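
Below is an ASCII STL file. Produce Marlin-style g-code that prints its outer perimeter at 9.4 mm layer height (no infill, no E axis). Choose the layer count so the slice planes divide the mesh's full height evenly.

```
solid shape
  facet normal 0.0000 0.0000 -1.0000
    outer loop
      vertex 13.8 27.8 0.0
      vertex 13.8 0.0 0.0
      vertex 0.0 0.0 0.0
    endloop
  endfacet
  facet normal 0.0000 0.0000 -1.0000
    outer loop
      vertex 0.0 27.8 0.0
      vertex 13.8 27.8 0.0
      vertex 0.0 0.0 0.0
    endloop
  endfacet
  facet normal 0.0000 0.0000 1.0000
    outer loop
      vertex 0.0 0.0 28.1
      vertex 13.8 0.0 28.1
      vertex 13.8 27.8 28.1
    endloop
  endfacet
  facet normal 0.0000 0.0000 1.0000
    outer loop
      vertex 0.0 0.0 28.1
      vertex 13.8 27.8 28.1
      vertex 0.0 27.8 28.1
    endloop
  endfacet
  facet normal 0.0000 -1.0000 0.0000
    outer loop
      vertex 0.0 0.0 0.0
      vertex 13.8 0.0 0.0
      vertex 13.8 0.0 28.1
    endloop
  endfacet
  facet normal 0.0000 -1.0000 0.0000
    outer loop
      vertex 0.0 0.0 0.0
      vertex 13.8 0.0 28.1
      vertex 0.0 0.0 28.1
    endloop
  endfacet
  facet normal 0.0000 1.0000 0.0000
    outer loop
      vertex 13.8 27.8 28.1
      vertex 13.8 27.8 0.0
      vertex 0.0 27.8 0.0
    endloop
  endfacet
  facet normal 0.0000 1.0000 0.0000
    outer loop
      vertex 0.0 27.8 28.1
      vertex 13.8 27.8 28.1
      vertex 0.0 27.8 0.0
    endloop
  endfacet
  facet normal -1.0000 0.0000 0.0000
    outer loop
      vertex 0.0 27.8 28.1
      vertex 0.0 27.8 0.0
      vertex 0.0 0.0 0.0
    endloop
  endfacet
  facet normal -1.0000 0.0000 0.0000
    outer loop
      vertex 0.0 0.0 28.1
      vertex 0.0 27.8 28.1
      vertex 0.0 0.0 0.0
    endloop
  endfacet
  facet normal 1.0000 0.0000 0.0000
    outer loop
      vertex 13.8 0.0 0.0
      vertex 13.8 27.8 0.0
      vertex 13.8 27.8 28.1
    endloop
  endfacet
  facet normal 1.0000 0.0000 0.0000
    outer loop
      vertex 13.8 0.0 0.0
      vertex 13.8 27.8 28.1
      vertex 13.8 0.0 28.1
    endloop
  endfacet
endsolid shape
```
; perimeter-only toolpath
G21 ; units = mm
G90 ; absolute positioning
G28 ; home
; layer 1
G0 Z9.4
G0 X0.0 Y0.0
G1 X13.8 Y0.0
G1 X13.8 Y27.8
G1 X0.0 Y27.8
G1 X0.0 Y0.0
; layer 2
G0 Z18.7
G0 X0.0 Y0.0
G1 X13.8 Y0.0
G1 X13.8 Y27.8
G1 X0.0 Y27.8
G1 X0.0 Y0.0
; layer 3
G0 Z28.1
G0 X0.0 Y0.0
G1 X13.8 Y0.0
G1 X13.8 Y27.8
G1 X0.0 Y27.8
G1 X0.0 Y0.0
M2 ; end

The solid is a rectangular box, roughly 13.8 × 27.8 mm footprint and 28.1 mm tall. Slicing at Δz = 9.4 mm — 3 equal slices spanning the solid's height, so layer i sits at z = i·h/3 — gives 3 non-empty perimeters. Each is a 4-segment closed polygon; G0 lifts to the layer z and rapids to the start vertex, then G1 traces the edges.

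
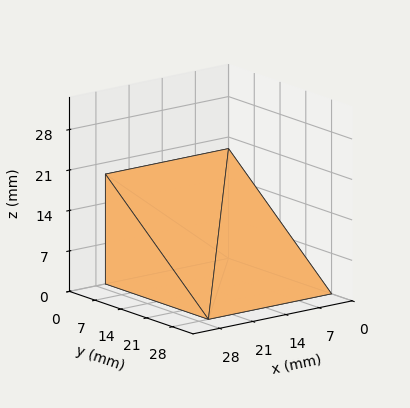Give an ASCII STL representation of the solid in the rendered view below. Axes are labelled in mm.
Reading the render: the shape is a wedge (ramp): 26 × 28 mm base, rising to 19 mm along the y=0 edge and sloping linearly to z=0 at y=28 (dimensions read to the nearest mm from the axis ticks). For the STL, each face is triangulated and given an outward normal.

solid part
  facet normal 0.0000 0.0000 -1.0000
    outer loop
      vertex 26.0 28.0 0.0
      vertex 26.0 0.0 0.0
      vertex 0.0 0.0 0.0
    endloop
  endfacet
  facet normal 0.0000 0.0000 -1.0000
    outer loop
      vertex 0.0 28.0 0.0
      vertex 26.0 28.0 0.0
      vertex 0.0 0.0 0.0
    endloop
  endfacet
  facet normal 0.0000 -1.0000 0.0000
    outer loop
      vertex 0.0 0.0 0.0
      vertex 26.0 0.0 0.0
      vertex 26.0 0.0 19.0
    endloop
  endfacet
  facet normal 0.0000 -1.0000 0.0000
    outer loop
      vertex 0.0 0.0 0.0
      vertex 26.0 0.0 19.0
      vertex 0.0 0.0 19.0
    endloop
  endfacet
  facet normal 0.0000 0.5615 0.8275
    outer loop
      vertex 0.0 0.0 19.0
      vertex 26.0 0.0 19.0
      vertex 26.0 28.0 0.0
    endloop
  endfacet
  facet normal 0.0000 0.5615 0.8275
    outer loop
      vertex 0.0 0.0 19.0
      vertex 26.0 28.0 0.0
      vertex 0.0 28.0 0.0
    endloop
  endfacet
  facet normal -1.0000 0.0000 0.0000
    outer loop
      vertex 0.0 0.0 19.0
      vertex 0.0 28.0 0.0
      vertex 0.0 0.0 0.0
    endloop
  endfacet
  facet normal 1.0000 0.0000 0.0000
    outer loop
      vertex 26.0 0.0 0.0
      vertex 26.0 28.0 0.0
      vertex 26.0 0.0 19.0
    endloop
  endfacet
endsolid part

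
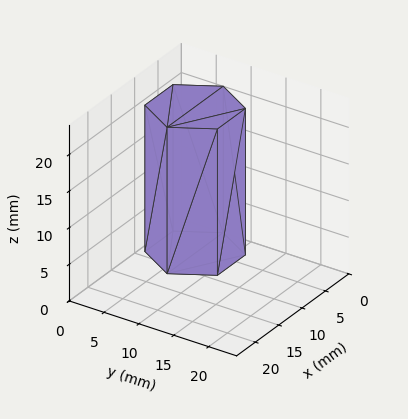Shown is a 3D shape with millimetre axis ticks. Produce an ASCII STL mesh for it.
Reading the render: the shape is a regular 6-sided prism (a cylinder approximated with 6 flat sides), circumscribed radius ≈ 6 mm, height ≈ 20 mm (dimensions read to the nearest mm from the axis ticks). For the STL, each face is triangulated and given an outward normal.

solid part
  facet normal 0.0000 0.0000 -1.0000
    outer loop
      vertex 3.000 11.196 0.000
      vertex 9.000 11.196 0.000
      vertex 12.000 6.000 0.000
    endloop
  endfacet
  facet normal 0.0000 0.0000 -1.0000
    outer loop
      vertex 0.000 6.000 0.000
      vertex 3.000 11.196 0.000
      vertex 12.000 6.000 0.000
    endloop
  endfacet
  facet normal 0.0000 0.0000 -1.0000
    outer loop
      vertex 3.000 0.804 0.000
      vertex 0.000 6.000 0.000
      vertex 12.000 6.000 0.000
    endloop
  endfacet
  facet normal 0.0000 0.0000 -1.0000
    outer loop
      vertex 9.000 0.804 0.000
      vertex 3.000 0.804 0.000
      vertex 12.000 6.000 0.000
    endloop
  endfacet
  facet normal 0.0000 0.0000 1.0000
    outer loop
      vertex 12.000 6.000 20.000
      vertex 9.000 11.196 20.000
      vertex 3.000 11.196 20.000
    endloop
  endfacet
  facet normal 0.0000 0.0000 1.0000
    outer loop
      vertex 12.000 6.000 20.000
      vertex 3.000 11.196 20.000
      vertex 0.000 6.000 20.000
    endloop
  endfacet
  facet normal 0.0000 0.0000 1.0000
    outer loop
      vertex 12.000 6.000 20.000
      vertex 0.000 6.000 20.000
      vertex 3.000 0.804 20.000
    endloop
  endfacet
  facet normal 0.0000 0.0000 1.0000
    outer loop
      vertex 12.000 6.000 20.000
      vertex 3.000 0.804 20.000
      vertex 9.000 0.804 20.000
    endloop
  endfacet
  facet normal 0.8660 0.5000 0.0000
    outer loop
      vertex 12.000 6.000 0.000
      vertex 9.000 11.196 0.000
      vertex 9.000 11.196 20.000
    endloop
  endfacet
  facet normal 0.8660 0.5000 0.0000
    outer loop
      vertex 12.000 6.000 0.000
      vertex 9.000 11.196 20.000
      vertex 12.000 6.000 20.000
    endloop
  endfacet
  facet normal 0.0000 1.0000 0.0000
    outer loop
      vertex 9.000 11.196 0.000
      vertex 3.000 11.196 0.000
      vertex 3.000 11.196 20.000
    endloop
  endfacet
  facet normal 0.0000 1.0000 0.0000
    outer loop
      vertex 9.000 11.196 0.000
      vertex 3.000 11.196 20.000
      vertex 9.000 11.196 20.000
    endloop
  endfacet
  facet normal -0.8660 0.5000 0.0000
    outer loop
      vertex 3.000 11.196 0.000
      vertex 0.000 6.000 0.000
      vertex 0.000 6.000 20.000
    endloop
  endfacet
  facet normal -0.8660 0.5000 0.0000
    outer loop
      vertex 3.000 11.196 0.000
      vertex 0.000 6.000 20.000
      vertex 3.000 11.196 20.000
    endloop
  endfacet
  facet normal -0.8660 -0.5000 0.0000
    outer loop
      vertex 0.000 6.000 0.000
      vertex 3.000 0.804 0.000
      vertex 3.000 0.804 20.000
    endloop
  endfacet
  facet normal -0.8660 -0.5000 0.0000
    outer loop
      vertex 0.000 6.000 0.000
      vertex 3.000 0.804 20.000
      vertex 0.000 6.000 20.000
    endloop
  endfacet
  facet normal 0.0000 -1.0000 0.0000
    outer loop
      vertex 3.000 0.804 0.000
      vertex 9.000 0.804 0.000
      vertex 9.000 0.804 20.000
    endloop
  endfacet
  facet normal 0.0000 -1.0000 0.0000
    outer loop
      vertex 3.000 0.804 0.000
      vertex 9.000 0.804 20.000
      vertex 3.000 0.804 20.000
    endloop
  endfacet
  facet normal 0.8660 -0.5000 0.0000
    outer loop
      vertex 9.000 0.804 0.000
      vertex 12.000 6.000 0.000
      vertex 12.000 6.000 20.000
    endloop
  endfacet
  facet normal 0.8660 -0.5000 0.0000
    outer loop
      vertex 9.000 0.804 0.000
      vertex 12.000 6.000 20.000
      vertex 9.000 0.804 20.000
    endloop
  endfacet
endsolid part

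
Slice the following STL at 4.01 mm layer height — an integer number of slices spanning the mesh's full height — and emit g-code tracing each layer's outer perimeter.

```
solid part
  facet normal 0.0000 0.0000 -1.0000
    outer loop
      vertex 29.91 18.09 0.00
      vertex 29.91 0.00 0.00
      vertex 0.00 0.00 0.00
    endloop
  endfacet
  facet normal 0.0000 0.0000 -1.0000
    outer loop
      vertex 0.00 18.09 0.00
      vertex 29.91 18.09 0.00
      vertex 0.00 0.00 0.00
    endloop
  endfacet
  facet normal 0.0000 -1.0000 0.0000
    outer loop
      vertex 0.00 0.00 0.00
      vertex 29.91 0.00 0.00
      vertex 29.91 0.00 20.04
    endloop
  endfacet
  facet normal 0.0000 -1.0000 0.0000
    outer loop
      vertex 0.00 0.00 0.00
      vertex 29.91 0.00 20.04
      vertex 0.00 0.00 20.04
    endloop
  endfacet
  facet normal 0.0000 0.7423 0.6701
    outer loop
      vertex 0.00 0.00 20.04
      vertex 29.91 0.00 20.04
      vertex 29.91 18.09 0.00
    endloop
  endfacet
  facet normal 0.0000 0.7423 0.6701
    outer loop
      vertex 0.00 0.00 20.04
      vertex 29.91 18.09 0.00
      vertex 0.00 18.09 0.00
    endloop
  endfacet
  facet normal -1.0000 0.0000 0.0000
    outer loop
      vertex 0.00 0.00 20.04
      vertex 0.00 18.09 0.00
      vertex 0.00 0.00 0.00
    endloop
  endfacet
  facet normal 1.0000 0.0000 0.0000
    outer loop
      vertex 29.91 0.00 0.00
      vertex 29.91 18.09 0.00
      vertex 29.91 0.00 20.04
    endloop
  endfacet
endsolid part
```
; perimeter-only toolpath
G21 ; units = mm
G90 ; absolute positioning
G28 ; home
; layer 1
G0 Z4.01
G0 X0.00 Y0.00
G1 X29.91 Y0.00
G1 X29.91 Y14.47
G1 X0.00 Y14.47
G1 X0.00 Y0.00
; layer 2
G0 Z8.02
G0 X0.00 Y0.00
G1 X29.91 Y0.00
G1 X29.91 Y10.85
G1 X0.00 Y10.85
G1 X0.00 Y0.00
; layer 3
G0 Z12.02
G0 X0.00 Y0.00
G1 X29.91 Y0.00
G1 X29.91 Y7.24
G1 X0.00 Y7.24
G1 X0.00 Y0.00
; layer 4
G0 Z16.03
G0 X0.00 Y0.00
G1 X29.91 Y0.00
G1 X29.91 Y3.62
G1 X0.00 Y3.62
G1 X0.00 Y0.00
M2 ; end

The solid is a wedge (ramp): 29.9 × 18.1 mm base, rising to 20 mm along the y=0 edge and sloping linearly to z=0 at y=18.1. Slicing at Δz = 4.01 mm — 5 equal slices spanning the solid's height, so layer i sits at z = i·h/5 — gives 4 non-empty perimeters. Each is a 4-segment closed polygon; G0 lifts to the layer z and rapids to the start vertex, then G1 traces the edges. The cross-section shrinks linearly with z (the slice at the apex is degenerate and omitted).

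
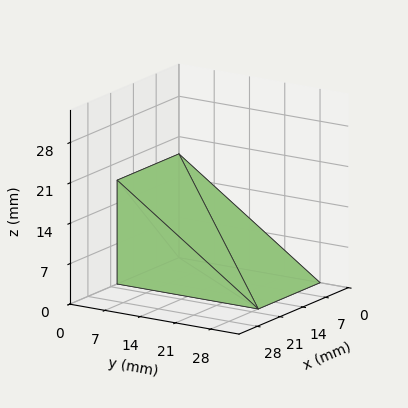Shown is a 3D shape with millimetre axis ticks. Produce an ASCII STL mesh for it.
Reading the render: the shape is a wedge (ramp): 19 × 28 mm base, rising to 18 mm along the y=0 edge and sloping linearly to z=0 at y=28 (dimensions read to the nearest mm from the axis ticks). For the STL, each face is triangulated and given an outward normal.

solid part
  facet normal 0.0000 0.0000 -1.0000
    outer loop
      vertex 19.0 28.0 0.0
      vertex 19.0 0.0 0.0
      vertex 0.0 0.0 0.0
    endloop
  endfacet
  facet normal 0.0000 0.0000 -1.0000
    outer loop
      vertex 0.0 28.0 0.0
      vertex 19.0 28.0 0.0
      vertex 0.0 0.0 0.0
    endloop
  endfacet
  facet normal 0.0000 -1.0000 0.0000
    outer loop
      vertex 0.0 0.0 0.0
      vertex 19.0 0.0 0.0
      vertex 19.0 0.0 18.0
    endloop
  endfacet
  facet normal 0.0000 -1.0000 0.0000
    outer loop
      vertex 0.0 0.0 0.0
      vertex 19.0 0.0 18.0
      vertex 0.0 0.0 18.0
    endloop
  endfacet
  facet normal 0.0000 0.5408 0.8412
    outer loop
      vertex 0.0 0.0 18.0
      vertex 19.0 0.0 18.0
      vertex 19.0 28.0 0.0
    endloop
  endfacet
  facet normal 0.0000 0.5408 0.8412
    outer loop
      vertex 0.0 0.0 18.0
      vertex 19.0 28.0 0.0
      vertex 0.0 28.0 0.0
    endloop
  endfacet
  facet normal -1.0000 0.0000 0.0000
    outer loop
      vertex 0.0 0.0 18.0
      vertex 0.0 28.0 0.0
      vertex 0.0 0.0 0.0
    endloop
  endfacet
  facet normal 1.0000 0.0000 0.0000
    outer loop
      vertex 19.0 0.0 0.0
      vertex 19.0 28.0 0.0
      vertex 19.0 0.0 18.0
    endloop
  endfacet
endsolid part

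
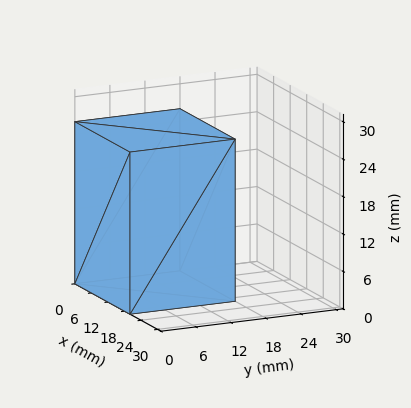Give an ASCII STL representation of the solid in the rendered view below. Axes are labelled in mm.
Reading the render: the shape is a rectangular box, roughly 20 × 18 mm footprint and 26 mm tall (dimensions read to the nearest mm from the axis ticks). For the STL, each face is triangulated and given an outward normal.

solid part
  facet normal 0.0000 0.0000 -1.0000
    outer loop
      vertex 20.00 18.00 0.00
      vertex 20.00 0.00 0.00
      vertex 0.00 0.00 0.00
    endloop
  endfacet
  facet normal 0.0000 0.0000 -1.0000
    outer loop
      vertex 0.00 18.00 0.00
      vertex 20.00 18.00 0.00
      vertex 0.00 0.00 0.00
    endloop
  endfacet
  facet normal 0.0000 0.0000 1.0000
    outer loop
      vertex 0.00 0.00 26.00
      vertex 20.00 0.00 26.00
      vertex 20.00 18.00 26.00
    endloop
  endfacet
  facet normal 0.0000 0.0000 1.0000
    outer loop
      vertex 0.00 0.00 26.00
      vertex 20.00 18.00 26.00
      vertex 0.00 18.00 26.00
    endloop
  endfacet
  facet normal 0.0000 -1.0000 0.0000
    outer loop
      vertex 0.00 0.00 0.00
      vertex 20.00 0.00 0.00
      vertex 20.00 0.00 26.00
    endloop
  endfacet
  facet normal 0.0000 -1.0000 0.0000
    outer loop
      vertex 0.00 0.00 0.00
      vertex 20.00 0.00 26.00
      vertex 0.00 0.00 26.00
    endloop
  endfacet
  facet normal 0.0000 1.0000 0.0000
    outer loop
      vertex 20.00 18.00 26.00
      vertex 20.00 18.00 0.00
      vertex 0.00 18.00 0.00
    endloop
  endfacet
  facet normal 0.0000 1.0000 0.0000
    outer loop
      vertex 0.00 18.00 26.00
      vertex 20.00 18.00 26.00
      vertex 0.00 18.00 0.00
    endloop
  endfacet
  facet normal -1.0000 0.0000 0.0000
    outer loop
      vertex 0.00 18.00 26.00
      vertex 0.00 18.00 0.00
      vertex 0.00 0.00 0.00
    endloop
  endfacet
  facet normal -1.0000 0.0000 0.0000
    outer loop
      vertex 0.00 0.00 26.00
      vertex 0.00 18.00 26.00
      vertex 0.00 0.00 0.00
    endloop
  endfacet
  facet normal 1.0000 0.0000 0.0000
    outer loop
      vertex 20.00 0.00 0.00
      vertex 20.00 18.00 0.00
      vertex 20.00 18.00 26.00
    endloop
  endfacet
  facet normal 1.0000 0.0000 0.0000
    outer loop
      vertex 20.00 0.00 0.00
      vertex 20.00 18.00 26.00
      vertex 20.00 0.00 26.00
    endloop
  endfacet
endsolid part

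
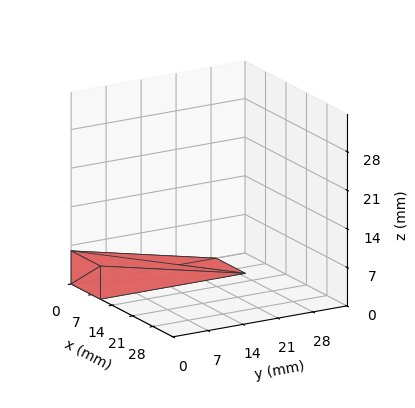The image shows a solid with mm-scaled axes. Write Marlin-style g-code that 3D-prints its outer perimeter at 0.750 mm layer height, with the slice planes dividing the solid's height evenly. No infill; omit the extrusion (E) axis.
Reading the render: the shape is a wedge (ramp): 10 × 29 mm base, rising to 6 mm along the y=0 edge and sloping linearly to z=0 at y=29 (dimensions read to the nearest mm from the axis ticks). For the g-code, the solid's height is divided into equal slices at the stated Δz and each level perimeter traced with G1 moves after a G0 lift.

; perimeter-only toolpath
G21 ; units = mm
G90 ; absolute positioning
G28 ; home
; layer 1
G0 Z0.750
G0 X0.000 Y0.000
G1 X10.000 Y0.000
G1 X10.000 Y25.375
G1 X0.000 Y25.375
G1 X0.000 Y0.000
; layer 2
G0 Z1.500
G0 X0.000 Y0.000
G1 X10.000 Y0.000
G1 X10.000 Y21.750
G1 X0.000 Y21.750
G1 X0.000 Y0.000
; layer 3
G0 Z2.250
G0 X0.000 Y0.000
G1 X10.000 Y0.000
G1 X10.000 Y18.125
G1 X0.000 Y18.125
G1 X0.000 Y0.000
; layer 4
G0 Z3.000
G0 X0.000 Y0.000
G1 X10.000 Y0.000
G1 X10.000 Y14.500
G1 X0.000 Y14.500
G1 X0.000 Y0.000
; layer 5
G0 Z3.750
G0 X0.000 Y0.000
G1 X10.000 Y0.000
G1 X10.000 Y10.875
G1 X0.000 Y10.875
G1 X0.000 Y0.000
; layer 6
G0 Z4.500
G0 X0.000 Y0.000
G1 X10.000 Y0.000
G1 X10.000 Y7.250
G1 X0.000 Y7.250
G1 X0.000 Y0.000
; layer 7
G0 Z5.250
G0 X0.000 Y0.000
G1 X10.000 Y0.000
G1 X10.000 Y3.625
G1 X0.000 Y3.625
G1 X0.000 Y0.000
M2 ; end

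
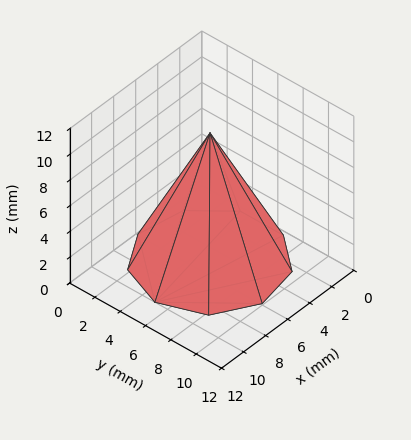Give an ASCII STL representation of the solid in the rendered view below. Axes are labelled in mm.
Reading the render: the shape is a regular 9-sided pyramid, base circumscribed radius ≈ 5 mm, apex at z ≈ 10 mm (dimensions read to the nearest mm from the axis ticks). For the STL, each face is triangulated and given an outward normal.

solid part
  facet normal 0.0000 0.0000 -1.0000
    outer loop
      vertex 5.9 9.9 0.0
      vertex 8.8 8.2 0.0
      vertex 10.0 5.0 0.0
    endloop
  endfacet
  facet normal 0.0000 0.0000 -1.0000
    outer loop
      vertex 2.5 9.3 0.0
      vertex 5.9 9.9 0.0
      vertex 10.0 5.0 0.0
    endloop
  endfacet
  facet normal 0.0000 0.0000 -1.0000
    outer loop
      vertex 0.3 6.7 0.0
      vertex 2.5 9.3 0.0
      vertex 10.0 5.0 0.0
    endloop
  endfacet
  facet normal 0.0000 0.0000 -1.0000
    outer loop
      vertex 0.3 3.3 0.0
      vertex 0.3 6.7 0.0
      vertex 10.0 5.0 0.0
    endloop
  endfacet
  facet normal 0.0000 0.0000 -1.0000
    outer loop
      vertex 2.5 0.7 0.0
      vertex 0.3 3.3 0.0
      vertex 10.0 5.0 0.0
    endloop
  endfacet
  facet normal 0.0000 0.0000 -1.0000
    outer loop
      vertex 5.9 0.1 0.0
      vertex 2.5 0.7 0.0
      vertex 10.0 5.0 0.0
    endloop
  endfacet
  facet normal 0.0000 0.0000 -1.0000
    outer loop
      vertex 8.8 1.8 0.0
      vertex 5.9 0.1 0.0
      vertex 10.0 5.0 0.0
    endloop
  endfacet
  facet normal 0.8480 0.3180 0.4240
    outer loop
      vertex 10.0 5.0 0.0
      vertex 8.8 8.2 0.0
      vertex 5.0 5.0 10.0
    endloop
  endfacet
  facet normal 0.4580 0.7813 0.4241
    outer loop
      vertex 8.8 8.2 0.0
      vertex 5.9 9.9 0.0
      vertex 5.0 5.0 10.0
    endloop
  endfacet
  facet normal -0.1575 0.8923 0.4231
    outer loop
      vertex 5.9 9.9 0.0
      vertex 2.5 9.3 0.0
      vertex 5.0 5.0 10.0
    endloop
  endfacet
  facet normal -0.6913 0.5849 0.4243
    outer loop
      vertex 2.5 9.3 0.0
      vertex 0.3 6.7 0.0
      vertex 5.0 5.0 10.0
    endloop
  endfacet
  facet normal -0.9050 0.0000 0.4254
    outer loop
      vertex 0.3 6.7 0.0
      vertex 0.3 3.3 0.0
      vertex 5.0 5.0 10.0
    endloop
  endfacet
  facet normal -0.6913 -0.5849 0.4243
    outer loop
      vertex 0.3 3.3 0.0
      vertex 2.5 0.7 0.0
      vertex 5.0 5.0 10.0
    endloop
  endfacet
  facet normal -0.1575 -0.8923 0.4231
    outer loop
      vertex 2.5 0.7 0.0
      vertex 5.9 0.1 0.0
      vertex 5.0 5.0 10.0
    endloop
  endfacet
  facet normal 0.4580 -0.7813 0.4241
    outer loop
      vertex 5.9 0.1 0.0
      vertex 8.8 1.8 0.0
      vertex 5.0 5.0 10.0
    endloop
  endfacet
  facet normal 0.8480 -0.3180 0.4240
    outer loop
      vertex 8.8 1.8 0.0
      vertex 10.0 5.0 0.0
      vertex 5.0 5.0 10.0
    endloop
  endfacet
endsolid part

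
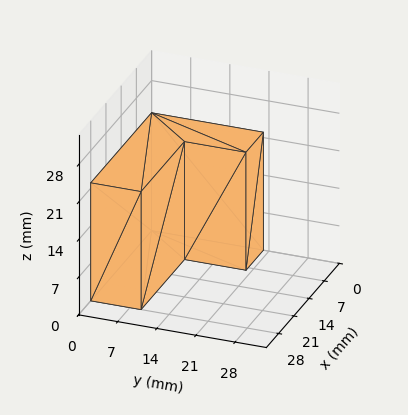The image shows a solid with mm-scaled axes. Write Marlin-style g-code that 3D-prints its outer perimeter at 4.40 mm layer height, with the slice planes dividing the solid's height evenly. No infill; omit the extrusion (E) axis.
Reading the render: the shape is an L-shaped prism: outer 28 × 20 mm, arm thicknesses ≈ 9 mm (horizontal) and 8 mm (vertical), extruded 22 mm in z (dimensions read to the nearest mm from the axis ticks). For the g-code, the solid's height is divided into equal slices at the stated Δz and each level perimeter traced with G1 moves after a G0 lift.

; perimeter-only toolpath
G21 ; units = mm
G90 ; absolute positioning
G28 ; home
; layer 1
G0 Z4.40
G0 X0.00 Y0.00
G1 X28.00 Y0.00
G1 X28.00 Y9.00
G1 X8.00 Y9.00
G1 X8.00 Y20.00
G1 X0.00 Y20.00
G1 X0.00 Y0.00
; layer 2
G0 Z8.80
G0 X0.00 Y0.00
G1 X28.00 Y0.00
G1 X28.00 Y9.00
G1 X8.00 Y9.00
G1 X8.00 Y20.00
G1 X0.00 Y20.00
G1 X0.00 Y0.00
; layer 3
G0 Z13.20
G0 X0.00 Y0.00
G1 X28.00 Y0.00
G1 X28.00 Y9.00
G1 X8.00 Y9.00
G1 X8.00 Y20.00
G1 X0.00 Y20.00
G1 X0.00 Y0.00
; layer 4
G0 Z17.60
G0 X0.00 Y0.00
G1 X28.00 Y0.00
G1 X28.00 Y9.00
G1 X8.00 Y9.00
G1 X8.00 Y20.00
G1 X0.00 Y20.00
G1 X0.00 Y0.00
; layer 5
G0 Z22.00
G0 X0.00 Y0.00
G1 X28.00 Y0.00
G1 X28.00 Y9.00
G1 X8.00 Y9.00
G1 X8.00 Y20.00
G1 X0.00 Y20.00
G1 X0.00 Y0.00
M2 ; end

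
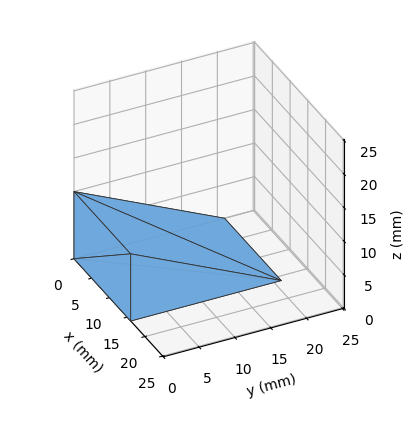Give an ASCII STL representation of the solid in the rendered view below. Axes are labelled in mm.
Reading the render: the shape is a wedge (ramp): 16 × 21 mm base, rising to 10 mm along the y=0 edge and sloping linearly to z=0 at y=21 (dimensions read to the nearest mm from the axis ticks). For the STL, each face is triangulated and given an outward normal.

solid part
  facet normal 0.0000 0.0000 -1.0000
    outer loop
      vertex 16.000 21.000 0.000
      vertex 16.000 0.000 0.000
      vertex 0.000 0.000 0.000
    endloop
  endfacet
  facet normal 0.0000 0.0000 -1.0000
    outer loop
      vertex 0.000 21.000 0.000
      vertex 16.000 21.000 0.000
      vertex 0.000 0.000 0.000
    endloop
  endfacet
  facet normal 0.0000 -1.0000 0.0000
    outer loop
      vertex 0.000 0.000 0.000
      vertex 16.000 0.000 0.000
      vertex 16.000 0.000 10.000
    endloop
  endfacet
  facet normal 0.0000 -1.0000 0.0000
    outer loop
      vertex 0.000 0.000 0.000
      vertex 16.000 0.000 10.000
      vertex 0.000 0.000 10.000
    endloop
  endfacet
  facet normal 0.0000 0.4299 0.9029
    outer loop
      vertex 0.000 0.000 10.000
      vertex 16.000 0.000 10.000
      vertex 16.000 21.000 0.000
    endloop
  endfacet
  facet normal 0.0000 0.4299 0.9029
    outer loop
      vertex 0.000 0.000 10.000
      vertex 16.000 21.000 0.000
      vertex 0.000 21.000 0.000
    endloop
  endfacet
  facet normal -1.0000 0.0000 0.0000
    outer loop
      vertex 0.000 0.000 10.000
      vertex 0.000 21.000 0.000
      vertex 0.000 0.000 0.000
    endloop
  endfacet
  facet normal 1.0000 0.0000 0.0000
    outer loop
      vertex 16.000 0.000 0.000
      vertex 16.000 21.000 0.000
      vertex 16.000 0.000 10.000
    endloop
  endfacet
endsolid part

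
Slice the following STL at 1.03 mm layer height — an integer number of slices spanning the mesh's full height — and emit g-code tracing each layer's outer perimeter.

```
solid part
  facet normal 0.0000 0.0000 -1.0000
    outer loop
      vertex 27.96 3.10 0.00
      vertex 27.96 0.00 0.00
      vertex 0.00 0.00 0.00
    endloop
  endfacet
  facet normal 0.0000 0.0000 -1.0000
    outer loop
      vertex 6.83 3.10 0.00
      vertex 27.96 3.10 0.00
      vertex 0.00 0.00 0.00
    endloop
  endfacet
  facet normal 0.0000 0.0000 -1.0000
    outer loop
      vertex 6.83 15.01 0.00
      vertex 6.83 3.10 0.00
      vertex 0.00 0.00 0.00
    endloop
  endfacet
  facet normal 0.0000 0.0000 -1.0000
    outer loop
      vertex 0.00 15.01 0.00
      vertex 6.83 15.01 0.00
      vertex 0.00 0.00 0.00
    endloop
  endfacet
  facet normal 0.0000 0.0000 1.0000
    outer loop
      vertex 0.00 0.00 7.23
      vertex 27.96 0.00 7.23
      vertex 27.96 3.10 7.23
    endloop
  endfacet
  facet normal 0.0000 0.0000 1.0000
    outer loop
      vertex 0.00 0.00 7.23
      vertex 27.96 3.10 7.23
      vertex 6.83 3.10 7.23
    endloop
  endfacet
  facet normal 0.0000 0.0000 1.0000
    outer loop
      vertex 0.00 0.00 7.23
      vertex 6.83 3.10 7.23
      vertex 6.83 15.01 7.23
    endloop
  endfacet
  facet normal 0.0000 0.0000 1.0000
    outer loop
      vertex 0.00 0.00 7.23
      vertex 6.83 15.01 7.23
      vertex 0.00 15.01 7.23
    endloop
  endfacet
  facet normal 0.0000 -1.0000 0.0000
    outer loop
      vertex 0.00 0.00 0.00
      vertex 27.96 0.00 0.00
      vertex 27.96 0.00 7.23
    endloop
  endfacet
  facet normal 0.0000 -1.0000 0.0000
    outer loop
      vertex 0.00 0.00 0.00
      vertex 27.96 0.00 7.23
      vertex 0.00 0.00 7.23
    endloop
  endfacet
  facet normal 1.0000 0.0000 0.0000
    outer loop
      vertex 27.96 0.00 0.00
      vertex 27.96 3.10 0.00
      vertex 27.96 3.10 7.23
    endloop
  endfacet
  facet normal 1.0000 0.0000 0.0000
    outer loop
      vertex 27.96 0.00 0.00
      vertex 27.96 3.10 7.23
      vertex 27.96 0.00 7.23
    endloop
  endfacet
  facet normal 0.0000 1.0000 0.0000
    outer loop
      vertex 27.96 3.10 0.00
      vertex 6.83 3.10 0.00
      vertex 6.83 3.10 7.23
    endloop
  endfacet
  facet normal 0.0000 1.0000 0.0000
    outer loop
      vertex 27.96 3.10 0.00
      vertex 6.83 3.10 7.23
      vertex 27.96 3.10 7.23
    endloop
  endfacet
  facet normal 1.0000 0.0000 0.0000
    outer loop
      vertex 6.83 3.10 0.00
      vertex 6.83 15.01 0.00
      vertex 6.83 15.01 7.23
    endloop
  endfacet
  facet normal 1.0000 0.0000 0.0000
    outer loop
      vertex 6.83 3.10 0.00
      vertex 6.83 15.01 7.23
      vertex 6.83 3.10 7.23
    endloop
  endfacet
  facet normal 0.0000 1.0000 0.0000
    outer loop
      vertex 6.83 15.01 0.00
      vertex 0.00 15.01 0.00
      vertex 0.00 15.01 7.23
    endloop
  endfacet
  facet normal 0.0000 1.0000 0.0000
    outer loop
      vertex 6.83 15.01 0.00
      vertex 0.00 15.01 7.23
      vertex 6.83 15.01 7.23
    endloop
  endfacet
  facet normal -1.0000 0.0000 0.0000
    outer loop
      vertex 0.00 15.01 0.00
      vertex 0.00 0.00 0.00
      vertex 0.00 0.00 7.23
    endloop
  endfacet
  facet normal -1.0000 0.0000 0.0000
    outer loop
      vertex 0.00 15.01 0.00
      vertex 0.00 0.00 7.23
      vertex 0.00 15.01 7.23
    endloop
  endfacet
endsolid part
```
; perimeter-only toolpath
G21 ; units = mm
G90 ; absolute positioning
G28 ; home
; layer 1
G0 Z1.03
G0 X0.00 Y0.00
G1 X27.96 Y0.00
G1 X27.96 Y3.10
G1 X6.83 Y3.10
G1 X6.83 Y15.01
G1 X0.00 Y15.01
G1 X0.00 Y0.00
; layer 2
G0 Z2.07
G0 X0.00 Y0.00
G1 X27.96 Y0.00
G1 X27.96 Y3.10
G1 X6.83 Y3.10
G1 X6.83 Y15.01
G1 X0.00 Y15.01
G1 X0.00 Y0.00
; layer 3
G0 Z3.10
G0 X0.00 Y0.00
G1 X27.96 Y0.00
G1 X27.96 Y3.10
G1 X6.83 Y3.10
G1 X6.83 Y15.01
G1 X0.00 Y15.01
G1 X0.00 Y0.00
; layer 4
G0 Z4.13
G0 X0.00 Y0.00
G1 X27.96 Y0.00
G1 X27.96 Y3.10
G1 X6.83 Y3.10
G1 X6.83 Y15.01
G1 X0.00 Y15.01
G1 X0.00 Y0.00
; layer 5
G0 Z5.16
G0 X0.00 Y0.00
G1 X27.96 Y0.00
G1 X27.96 Y3.10
G1 X6.83 Y3.10
G1 X6.83 Y15.01
G1 X0.00 Y15.01
G1 X0.00 Y0.00
; layer 6
G0 Z6.20
G0 X0.00 Y0.00
G1 X27.96 Y0.00
G1 X27.96 Y3.10
G1 X6.83 Y3.10
G1 X6.83 Y15.01
G1 X0.00 Y15.01
G1 X0.00 Y0.00
; layer 7
G0 Z7.23
G0 X0.00 Y0.00
G1 X27.96 Y0.00
G1 X27.96 Y3.10
G1 X6.83 Y3.10
G1 X6.83 Y15.01
G1 X0.00 Y15.01
G1 X0.00 Y0.00
M2 ; end

The solid is an L-shaped prism: outer 28 × 15 mm, arm thicknesses ≈ 3.1 mm (horizontal) and 6.83 mm (vertical), extruded 7.23 mm in z. Slicing at Δz = 1.03 mm — 7 equal slices spanning the solid's height, so layer i sits at z = i·h/7 — gives 7 non-empty perimeters. Each is a 6-segment closed polygon; G0 lifts to the layer z and rapids to the start vertex, then G1 traces the edges.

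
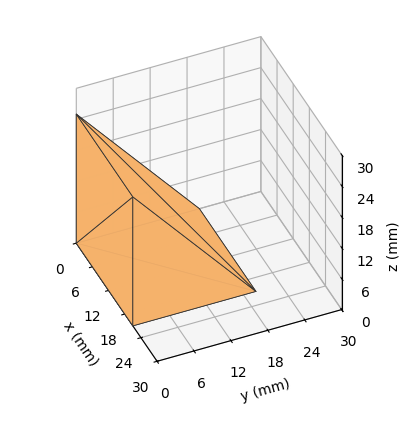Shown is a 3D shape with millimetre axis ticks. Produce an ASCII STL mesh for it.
Reading the render: the shape is a wedge (ramp): 21 × 20 mm base, rising to 25 mm along the y=0 edge and sloping linearly to z=0 at y=20 (dimensions read to the nearest mm from the axis ticks). For the STL, each face is triangulated and given an outward normal.

solid part
  facet normal 0.0000 0.0000 -1.0000
    outer loop
      vertex 21.0 20.0 0.0
      vertex 21.0 0.0 0.0
      vertex 0.0 0.0 0.0
    endloop
  endfacet
  facet normal 0.0000 0.0000 -1.0000
    outer loop
      vertex 0.0 20.0 0.0
      vertex 21.0 20.0 0.0
      vertex 0.0 0.0 0.0
    endloop
  endfacet
  facet normal 0.0000 -1.0000 0.0000
    outer loop
      vertex 0.0 0.0 0.0
      vertex 21.0 0.0 0.0
      vertex 21.0 0.0 25.0
    endloop
  endfacet
  facet normal 0.0000 -1.0000 0.0000
    outer loop
      vertex 0.0 0.0 0.0
      vertex 21.0 0.0 25.0
      vertex 0.0 0.0 25.0
    endloop
  endfacet
  facet normal 0.0000 0.7809 0.6247
    outer loop
      vertex 0.0 0.0 25.0
      vertex 21.0 0.0 25.0
      vertex 21.0 20.0 0.0
    endloop
  endfacet
  facet normal 0.0000 0.7809 0.6247
    outer loop
      vertex 0.0 0.0 25.0
      vertex 21.0 20.0 0.0
      vertex 0.0 20.0 0.0
    endloop
  endfacet
  facet normal -1.0000 0.0000 0.0000
    outer loop
      vertex 0.0 0.0 25.0
      vertex 0.0 20.0 0.0
      vertex 0.0 0.0 0.0
    endloop
  endfacet
  facet normal 1.0000 0.0000 0.0000
    outer loop
      vertex 21.0 0.0 0.0
      vertex 21.0 20.0 0.0
      vertex 21.0 0.0 25.0
    endloop
  endfacet
endsolid part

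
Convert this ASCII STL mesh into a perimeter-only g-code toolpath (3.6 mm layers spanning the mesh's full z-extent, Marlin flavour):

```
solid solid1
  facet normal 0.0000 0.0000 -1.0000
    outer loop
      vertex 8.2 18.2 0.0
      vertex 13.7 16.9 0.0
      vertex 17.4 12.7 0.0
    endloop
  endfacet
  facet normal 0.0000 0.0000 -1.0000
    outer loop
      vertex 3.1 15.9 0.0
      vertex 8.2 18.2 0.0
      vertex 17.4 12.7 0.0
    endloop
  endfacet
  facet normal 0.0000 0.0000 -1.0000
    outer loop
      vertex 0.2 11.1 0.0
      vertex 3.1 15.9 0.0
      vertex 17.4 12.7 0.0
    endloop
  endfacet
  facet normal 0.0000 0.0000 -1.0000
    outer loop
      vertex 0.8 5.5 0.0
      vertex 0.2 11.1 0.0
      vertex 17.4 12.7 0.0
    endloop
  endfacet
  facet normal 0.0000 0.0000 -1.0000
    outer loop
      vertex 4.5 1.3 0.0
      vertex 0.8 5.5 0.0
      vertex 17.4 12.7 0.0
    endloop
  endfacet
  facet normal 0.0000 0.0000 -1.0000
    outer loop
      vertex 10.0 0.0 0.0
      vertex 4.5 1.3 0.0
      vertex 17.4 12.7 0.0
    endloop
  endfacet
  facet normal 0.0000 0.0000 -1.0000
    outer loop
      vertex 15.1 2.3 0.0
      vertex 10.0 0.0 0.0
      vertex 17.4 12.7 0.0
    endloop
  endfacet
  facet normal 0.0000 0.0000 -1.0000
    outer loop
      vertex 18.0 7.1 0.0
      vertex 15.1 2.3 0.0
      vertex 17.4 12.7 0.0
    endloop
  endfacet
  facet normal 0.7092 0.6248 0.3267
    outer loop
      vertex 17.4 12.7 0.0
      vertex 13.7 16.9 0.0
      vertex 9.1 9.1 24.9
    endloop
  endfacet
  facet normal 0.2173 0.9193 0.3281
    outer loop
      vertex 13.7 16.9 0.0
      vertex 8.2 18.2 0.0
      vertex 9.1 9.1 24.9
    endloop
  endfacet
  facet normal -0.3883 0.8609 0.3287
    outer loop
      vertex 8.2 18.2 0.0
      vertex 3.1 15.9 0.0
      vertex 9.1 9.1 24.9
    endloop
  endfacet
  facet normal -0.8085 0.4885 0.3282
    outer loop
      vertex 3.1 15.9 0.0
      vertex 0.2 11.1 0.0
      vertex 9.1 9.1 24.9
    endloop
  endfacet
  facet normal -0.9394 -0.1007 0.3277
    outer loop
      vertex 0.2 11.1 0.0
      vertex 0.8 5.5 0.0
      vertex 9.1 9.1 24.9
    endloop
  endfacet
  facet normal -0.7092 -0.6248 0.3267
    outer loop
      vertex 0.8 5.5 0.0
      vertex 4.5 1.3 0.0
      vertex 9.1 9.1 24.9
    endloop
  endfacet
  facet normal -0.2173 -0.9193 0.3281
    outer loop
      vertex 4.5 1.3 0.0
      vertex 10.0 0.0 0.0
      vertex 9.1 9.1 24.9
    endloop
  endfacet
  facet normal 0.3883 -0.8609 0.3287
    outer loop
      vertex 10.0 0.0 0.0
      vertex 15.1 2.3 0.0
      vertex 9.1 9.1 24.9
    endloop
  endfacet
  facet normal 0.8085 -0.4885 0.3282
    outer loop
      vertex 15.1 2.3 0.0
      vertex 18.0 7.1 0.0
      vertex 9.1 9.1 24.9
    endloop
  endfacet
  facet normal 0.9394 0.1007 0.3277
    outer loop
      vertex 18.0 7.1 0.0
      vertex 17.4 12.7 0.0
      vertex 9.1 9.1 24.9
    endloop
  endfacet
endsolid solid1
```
; perimeter-only toolpath
G21 ; units = mm
G90 ; absolute positioning
G28 ; home
; layer 1
G0 Z3.6
G0 X16.2 Y12.2
G1 X13.0 Y15.8
G1 X8.3 Y16.9
G1 X4.0 Y14.9
G1 X1.5 Y10.8
G1 X2.0 Y6.0
G1 X5.2 Y2.4
G1 X9.9 Y1.3
G1 X14.2 Y3.3
G1 X16.7 Y7.4
G1 X16.2 Y12.2
; layer 2
G0 Z7.1
G0 X15.0 Y11.7
G1 X12.4 Y14.7
G1 X8.5 Y15.6
G1 X4.8 Y14.0
G1 X2.7 Y10.5
G1 X3.2 Y6.5
G1 X5.8 Y3.5
G1 X9.7 Y2.6
G1 X13.4 Y4.2
G1 X15.5 Y7.7
G1 X15.0 Y11.7
; layer 3
G0 Z10.7
G0 X13.8 Y11.2
G1 X11.7 Y13.6
G1 X8.6 Y14.3
G1 X5.7 Y13.0
G1 X4.0 Y10.2
G1 X4.4 Y7.0
G1 X6.5 Y4.6
G1 X9.6 Y3.9
G1 X12.5 Y5.2
G1 X14.2 Y8.0
G1 X13.8 Y11.2
; layer 4
G0 Z14.2
G0 X12.7 Y10.6
G1 X11.1 Y12.4
G1 X8.7 Y13.0
G1 X6.5 Y12.0
G1 X5.3 Y10.0
G1 X5.5 Y7.6
G1 X7.1 Y5.8
G1 X9.5 Y5.2
G1 X11.7 Y6.2
G1 X12.9 Y8.2
G1 X12.7 Y10.6
; layer 5
G0 Z17.8
G0 X11.5 Y10.1
G1 X10.4 Y11.3
G1 X8.8 Y11.7
G1 X7.4 Y11.0
G1 X6.6 Y9.7
G1 X6.7 Y8.1
G1 X7.8 Y6.9
G1 X9.4 Y6.5
G1 X10.8 Y7.2
G1 X11.6 Y8.5
G1 X11.5 Y10.1
; layer 6
G0 Z21.3
G0 X10.3 Y9.6
G1 X9.8 Y10.2
G1 X9.0 Y10.4
G1 X8.2 Y10.1
G1 X7.8 Y9.4
G1 X7.9 Y8.6
G1 X8.4 Y8.0
G1 X9.2 Y7.8
G1 X10.0 Y8.1
G1 X10.4 Y8.8
G1 X10.3 Y9.6
M2 ; end

The solid is a regular 10-sided pyramid, base circumscribed radius ≈ 9.1 mm, apex at z ≈ 24.9 mm. Slicing at Δz = 3.6 mm — 7 equal slices spanning the solid's height, so layer i sits at z = i·h/7 — gives 6 non-empty perimeters. Each is a 10-segment closed polygon; G0 lifts to the layer z and rapids to the start vertex, then G1 traces the edges. The cross-section shrinks linearly with z (the slice at the apex is degenerate and omitted).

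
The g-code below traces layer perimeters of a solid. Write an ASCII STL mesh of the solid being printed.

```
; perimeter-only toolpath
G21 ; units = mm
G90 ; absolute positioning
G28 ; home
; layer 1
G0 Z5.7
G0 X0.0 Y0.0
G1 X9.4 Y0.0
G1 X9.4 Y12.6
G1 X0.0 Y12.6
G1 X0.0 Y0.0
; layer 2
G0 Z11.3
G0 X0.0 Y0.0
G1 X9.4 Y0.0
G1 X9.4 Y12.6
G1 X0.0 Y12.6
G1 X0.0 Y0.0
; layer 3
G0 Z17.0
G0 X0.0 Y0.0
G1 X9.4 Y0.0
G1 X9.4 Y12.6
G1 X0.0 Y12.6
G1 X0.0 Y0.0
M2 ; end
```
solid part
  facet normal 0.0000 0.0000 -1.0000
    outer loop
      vertex 9.4 12.6 0.0
      vertex 9.4 0.0 0.0
      vertex 0.0 0.0 0.0
    endloop
  endfacet
  facet normal 0.0000 0.0000 -1.0000
    outer loop
      vertex 0.0 12.6 0.0
      vertex 9.4 12.6 0.0
      vertex 0.0 0.0 0.0
    endloop
  endfacet
  facet normal 0.0000 0.0000 1.0000
    outer loop
      vertex 0.0 0.0 17.0
      vertex 9.4 0.0 17.0
      vertex 9.4 12.6 17.0
    endloop
  endfacet
  facet normal 0.0000 0.0000 1.0000
    outer loop
      vertex 0.0 0.0 17.0
      vertex 9.4 12.6 17.0
      vertex 0.0 12.6 17.0
    endloop
  endfacet
  facet normal 0.0000 -1.0000 0.0000
    outer loop
      vertex 0.0 0.0 0.0
      vertex 9.4 0.0 0.0
      vertex 9.4 0.0 17.0
    endloop
  endfacet
  facet normal 0.0000 -1.0000 0.0000
    outer loop
      vertex 0.0 0.0 0.0
      vertex 9.4 0.0 17.0
      vertex 0.0 0.0 17.0
    endloop
  endfacet
  facet normal 0.0000 1.0000 0.0000
    outer loop
      vertex 9.4 12.6 17.0
      vertex 9.4 12.6 0.0
      vertex 0.0 12.6 0.0
    endloop
  endfacet
  facet normal 0.0000 1.0000 0.0000
    outer loop
      vertex 0.0 12.6 17.0
      vertex 9.4 12.6 17.0
      vertex 0.0 12.6 0.0
    endloop
  endfacet
  facet normal -1.0000 0.0000 0.0000
    outer loop
      vertex 0.0 12.6 17.0
      vertex 0.0 12.6 0.0
      vertex 0.0 0.0 0.0
    endloop
  endfacet
  facet normal -1.0000 0.0000 0.0000
    outer loop
      vertex 0.0 0.0 17.0
      vertex 0.0 12.6 17.0
      vertex 0.0 0.0 0.0
    endloop
  endfacet
  facet normal 1.0000 0.0000 0.0000
    outer loop
      vertex 9.4 0.0 0.0
      vertex 9.4 12.6 0.0
      vertex 9.4 12.6 17.0
    endloop
  endfacet
  facet normal 1.0000 0.0000 0.0000
    outer loop
      vertex 9.4 0.0 0.0
      vertex 9.4 12.6 17.0
      vertex 9.4 0.0 17.0
    endloop
  endfacet
endsolid part

The G0 Z moves step by Δz≈5.7 mm. Every layer's G1 loop is the same polygon, so the solid is a straight extrusion of it from z=0 to z≈17. Closing with flat bottom and top caps and triangulating gives 12 facets — a rectangular box, roughly 9.4 × 12.6 mm footprint and 17 mm tall.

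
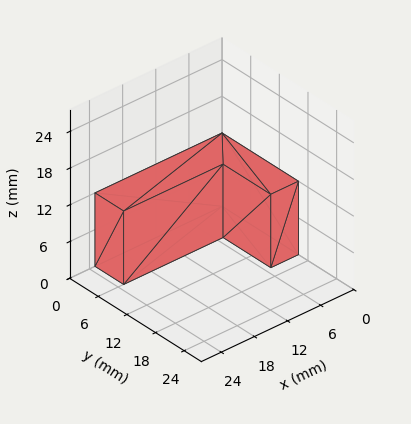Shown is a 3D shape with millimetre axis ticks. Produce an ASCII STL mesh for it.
Reading the render: the shape is an L-shaped prism: outer 23 × 16 mm, arm thicknesses ≈ 6 mm (horizontal) and 5 mm (vertical), extruded 12 mm in z (dimensions read to the nearest mm from the axis ticks). For the STL, each face is triangulated and given an outward normal.

solid part
  facet normal 0.0000 0.0000 -1.0000
    outer loop
      vertex 23.00 6.00 0.00
      vertex 23.00 0.00 0.00
      vertex 0.00 0.00 0.00
    endloop
  endfacet
  facet normal 0.0000 0.0000 -1.0000
    outer loop
      vertex 5.00 6.00 0.00
      vertex 23.00 6.00 0.00
      vertex 0.00 0.00 0.00
    endloop
  endfacet
  facet normal 0.0000 0.0000 -1.0000
    outer loop
      vertex 5.00 16.00 0.00
      vertex 5.00 6.00 0.00
      vertex 0.00 0.00 0.00
    endloop
  endfacet
  facet normal 0.0000 0.0000 -1.0000
    outer loop
      vertex 0.00 16.00 0.00
      vertex 5.00 16.00 0.00
      vertex 0.00 0.00 0.00
    endloop
  endfacet
  facet normal 0.0000 0.0000 1.0000
    outer loop
      vertex 0.00 0.00 12.00
      vertex 23.00 0.00 12.00
      vertex 23.00 6.00 12.00
    endloop
  endfacet
  facet normal 0.0000 0.0000 1.0000
    outer loop
      vertex 0.00 0.00 12.00
      vertex 23.00 6.00 12.00
      vertex 5.00 6.00 12.00
    endloop
  endfacet
  facet normal 0.0000 0.0000 1.0000
    outer loop
      vertex 0.00 0.00 12.00
      vertex 5.00 6.00 12.00
      vertex 5.00 16.00 12.00
    endloop
  endfacet
  facet normal 0.0000 0.0000 1.0000
    outer loop
      vertex 0.00 0.00 12.00
      vertex 5.00 16.00 12.00
      vertex 0.00 16.00 12.00
    endloop
  endfacet
  facet normal 0.0000 -1.0000 0.0000
    outer loop
      vertex 0.00 0.00 0.00
      vertex 23.00 0.00 0.00
      vertex 23.00 0.00 12.00
    endloop
  endfacet
  facet normal 0.0000 -1.0000 0.0000
    outer loop
      vertex 0.00 0.00 0.00
      vertex 23.00 0.00 12.00
      vertex 0.00 0.00 12.00
    endloop
  endfacet
  facet normal 1.0000 0.0000 0.0000
    outer loop
      vertex 23.00 0.00 0.00
      vertex 23.00 6.00 0.00
      vertex 23.00 6.00 12.00
    endloop
  endfacet
  facet normal 1.0000 0.0000 0.0000
    outer loop
      vertex 23.00 0.00 0.00
      vertex 23.00 6.00 12.00
      vertex 23.00 0.00 12.00
    endloop
  endfacet
  facet normal 0.0000 1.0000 0.0000
    outer loop
      vertex 23.00 6.00 0.00
      vertex 5.00 6.00 0.00
      vertex 5.00 6.00 12.00
    endloop
  endfacet
  facet normal 0.0000 1.0000 0.0000
    outer loop
      vertex 23.00 6.00 0.00
      vertex 5.00 6.00 12.00
      vertex 23.00 6.00 12.00
    endloop
  endfacet
  facet normal 1.0000 0.0000 0.0000
    outer loop
      vertex 5.00 6.00 0.00
      vertex 5.00 16.00 0.00
      vertex 5.00 16.00 12.00
    endloop
  endfacet
  facet normal 1.0000 0.0000 0.0000
    outer loop
      vertex 5.00 6.00 0.00
      vertex 5.00 16.00 12.00
      vertex 5.00 6.00 12.00
    endloop
  endfacet
  facet normal 0.0000 1.0000 0.0000
    outer loop
      vertex 5.00 16.00 0.00
      vertex 0.00 16.00 0.00
      vertex 0.00 16.00 12.00
    endloop
  endfacet
  facet normal 0.0000 1.0000 0.0000
    outer loop
      vertex 5.00 16.00 0.00
      vertex 0.00 16.00 12.00
      vertex 5.00 16.00 12.00
    endloop
  endfacet
  facet normal -1.0000 0.0000 0.0000
    outer loop
      vertex 0.00 16.00 0.00
      vertex 0.00 0.00 0.00
      vertex 0.00 0.00 12.00
    endloop
  endfacet
  facet normal -1.0000 0.0000 0.0000
    outer loop
      vertex 0.00 16.00 0.00
      vertex 0.00 0.00 12.00
      vertex 0.00 16.00 12.00
    endloop
  endfacet
endsolid part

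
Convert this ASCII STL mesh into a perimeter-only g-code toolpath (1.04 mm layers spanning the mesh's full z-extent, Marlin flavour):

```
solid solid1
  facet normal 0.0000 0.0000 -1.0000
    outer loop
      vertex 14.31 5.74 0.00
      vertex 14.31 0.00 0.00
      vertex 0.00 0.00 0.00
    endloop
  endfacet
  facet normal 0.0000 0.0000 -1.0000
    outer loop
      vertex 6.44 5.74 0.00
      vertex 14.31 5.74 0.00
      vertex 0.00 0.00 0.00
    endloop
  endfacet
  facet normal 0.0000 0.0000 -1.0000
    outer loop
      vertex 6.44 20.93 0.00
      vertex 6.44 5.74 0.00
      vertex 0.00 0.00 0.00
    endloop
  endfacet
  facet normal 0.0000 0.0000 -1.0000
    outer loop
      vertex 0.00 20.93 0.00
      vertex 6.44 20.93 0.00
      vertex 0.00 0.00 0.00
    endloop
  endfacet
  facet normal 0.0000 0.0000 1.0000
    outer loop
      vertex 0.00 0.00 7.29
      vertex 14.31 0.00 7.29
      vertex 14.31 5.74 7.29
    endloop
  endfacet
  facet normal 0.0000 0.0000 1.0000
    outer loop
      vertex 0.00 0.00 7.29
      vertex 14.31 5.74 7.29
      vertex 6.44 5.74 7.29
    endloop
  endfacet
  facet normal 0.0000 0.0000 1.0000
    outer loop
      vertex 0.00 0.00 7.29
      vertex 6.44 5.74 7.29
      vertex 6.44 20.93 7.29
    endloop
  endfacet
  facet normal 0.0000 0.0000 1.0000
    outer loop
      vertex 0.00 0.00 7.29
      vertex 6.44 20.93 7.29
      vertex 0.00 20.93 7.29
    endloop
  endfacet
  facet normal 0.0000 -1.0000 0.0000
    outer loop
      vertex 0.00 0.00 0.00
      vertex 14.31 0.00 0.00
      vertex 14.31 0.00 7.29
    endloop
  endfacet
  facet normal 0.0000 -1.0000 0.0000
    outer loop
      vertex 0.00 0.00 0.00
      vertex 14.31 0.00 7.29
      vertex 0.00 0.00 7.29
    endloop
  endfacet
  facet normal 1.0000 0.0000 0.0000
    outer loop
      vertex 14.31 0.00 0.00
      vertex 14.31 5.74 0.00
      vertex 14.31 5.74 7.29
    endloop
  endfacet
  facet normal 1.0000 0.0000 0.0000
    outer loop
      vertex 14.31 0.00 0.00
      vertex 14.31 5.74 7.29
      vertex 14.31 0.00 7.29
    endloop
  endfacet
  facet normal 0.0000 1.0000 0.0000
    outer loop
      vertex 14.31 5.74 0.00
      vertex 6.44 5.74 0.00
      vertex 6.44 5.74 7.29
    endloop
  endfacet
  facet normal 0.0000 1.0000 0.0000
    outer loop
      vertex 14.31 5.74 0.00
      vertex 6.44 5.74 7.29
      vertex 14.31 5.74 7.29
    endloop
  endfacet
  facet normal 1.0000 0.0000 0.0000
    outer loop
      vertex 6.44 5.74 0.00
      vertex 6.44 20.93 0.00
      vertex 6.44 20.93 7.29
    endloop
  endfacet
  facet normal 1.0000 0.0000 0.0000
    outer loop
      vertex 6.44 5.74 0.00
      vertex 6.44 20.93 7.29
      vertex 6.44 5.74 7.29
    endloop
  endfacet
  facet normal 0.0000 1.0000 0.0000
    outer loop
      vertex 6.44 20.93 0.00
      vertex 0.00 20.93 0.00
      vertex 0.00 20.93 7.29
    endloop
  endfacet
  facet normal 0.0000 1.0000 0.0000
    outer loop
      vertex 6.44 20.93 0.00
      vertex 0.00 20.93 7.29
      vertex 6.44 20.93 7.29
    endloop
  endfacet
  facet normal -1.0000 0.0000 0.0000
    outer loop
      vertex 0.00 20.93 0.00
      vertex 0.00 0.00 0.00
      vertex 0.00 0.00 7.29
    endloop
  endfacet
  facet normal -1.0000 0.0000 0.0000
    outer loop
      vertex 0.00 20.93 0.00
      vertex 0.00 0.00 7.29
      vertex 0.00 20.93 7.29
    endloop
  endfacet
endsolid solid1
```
; perimeter-only toolpath
G21 ; units = mm
G90 ; absolute positioning
G28 ; home
; layer 1
G0 Z1.04
G0 X0.00 Y0.00
G1 X14.31 Y0.00
G1 X14.31 Y5.74
G1 X6.44 Y5.74
G1 X6.44 Y20.93
G1 X0.00 Y20.93
G1 X0.00 Y0.00
; layer 2
G0 Z2.08
G0 X0.00 Y0.00
G1 X14.31 Y0.00
G1 X14.31 Y5.74
G1 X6.44 Y5.74
G1 X6.44 Y20.93
G1 X0.00 Y20.93
G1 X0.00 Y0.00
; layer 3
G0 Z3.12
G0 X0.00 Y0.00
G1 X14.31 Y0.00
G1 X14.31 Y5.74
G1 X6.44 Y5.74
G1 X6.44 Y20.93
G1 X0.00 Y20.93
G1 X0.00 Y0.00
; layer 4
G0 Z4.17
G0 X0.00 Y0.00
G1 X14.31 Y0.00
G1 X14.31 Y5.74
G1 X6.44 Y5.74
G1 X6.44 Y20.93
G1 X0.00 Y20.93
G1 X0.00 Y0.00
; layer 5
G0 Z5.21
G0 X0.00 Y0.00
G1 X14.31 Y0.00
G1 X14.31 Y5.74
G1 X6.44 Y5.74
G1 X6.44 Y20.93
G1 X0.00 Y20.93
G1 X0.00 Y0.00
; layer 6
G0 Z6.25
G0 X0.00 Y0.00
G1 X14.31 Y0.00
G1 X14.31 Y5.74
G1 X6.44 Y5.74
G1 X6.44 Y20.93
G1 X0.00 Y20.93
G1 X0.00 Y0.00
; layer 7
G0 Z7.29
G0 X0.00 Y0.00
G1 X14.31 Y0.00
G1 X14.31 Y5.74
G1 X6.44 Y5.74
G1 X6.44 Y20.93
G1 X0.00 Y20.93
G1 X0.00 Y0.00
M2 ; end

The solid is an L-shaped prism: outer 14.3 × 20.9 mm, arm thicknesses ≈ 5.74 mm (horizontal) and 6.44 mm (vertical), extruded 7.29 mm in z. Slicing at Δz = 1.04 mm — 7 equal slices spanning the solid's height, so layer i sits at z = i·h/7 — gives 7 non-empty perimeters. Each is a 6-segment closed polygon; G0 lifts to the layer z and rapids to the start vertex, then G1 traces the edges.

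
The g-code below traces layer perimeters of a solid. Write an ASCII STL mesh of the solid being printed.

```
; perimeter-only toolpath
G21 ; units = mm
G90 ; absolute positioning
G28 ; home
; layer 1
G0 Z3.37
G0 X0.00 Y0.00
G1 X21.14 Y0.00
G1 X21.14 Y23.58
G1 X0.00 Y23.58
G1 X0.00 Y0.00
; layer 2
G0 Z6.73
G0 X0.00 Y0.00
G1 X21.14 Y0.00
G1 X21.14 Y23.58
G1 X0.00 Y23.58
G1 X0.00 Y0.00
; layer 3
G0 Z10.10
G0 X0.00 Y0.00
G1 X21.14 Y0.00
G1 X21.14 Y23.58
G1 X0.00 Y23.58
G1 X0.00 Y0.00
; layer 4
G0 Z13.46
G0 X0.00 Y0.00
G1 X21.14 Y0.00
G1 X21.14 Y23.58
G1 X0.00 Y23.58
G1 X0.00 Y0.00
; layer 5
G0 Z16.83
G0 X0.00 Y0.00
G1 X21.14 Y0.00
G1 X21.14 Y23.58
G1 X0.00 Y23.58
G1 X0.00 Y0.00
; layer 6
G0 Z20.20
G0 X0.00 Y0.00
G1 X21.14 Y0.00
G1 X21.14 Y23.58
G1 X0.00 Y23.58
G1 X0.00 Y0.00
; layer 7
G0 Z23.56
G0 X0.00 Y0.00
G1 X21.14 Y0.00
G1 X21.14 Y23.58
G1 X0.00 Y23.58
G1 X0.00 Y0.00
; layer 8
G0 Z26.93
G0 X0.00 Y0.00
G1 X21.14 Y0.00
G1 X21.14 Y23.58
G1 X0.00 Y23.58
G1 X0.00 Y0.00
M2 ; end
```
solid part
  facet normal 0.0000 0.0000 -1.0000
    outer loop
      vertex 21.14 23.58 0.00
      vertex 21.14 0.00 0.00
      vertex 0.00 0.00 0.00
    endloop
  endfacet
  facet normal 0.0000 0.0000 -1.0000
    outer loop
      vertex 0.00 23.58 0.00
      vertex 21.14 23.58 0.00
      vertex 0.00 0.00 0.00
    endloop
  endfacet
  facet normal 0.0000 0.0000 1.0000
    outer loop
      vertex 0.00 0.00 26.93
      vertex 21.14 0.00 26.93
      vertex 21.14 23.58 26.93
    endloop
  endfacet
  facet normal 0.0000 0.0000 1.0000
    outer loop
      vertex 0.00 0.00 26.93
      vertex 21.14 23.58 26.93
      vertex 0.00 23.58 26.93
    endloop
  endfacet
  facet normal 0.0000 -1.0000 0.0000
    outer loop
      vertex 0.00 0.00 0.00
      vertex 21.14 0.00 0.00
      vertex 21.14 0.00 26.93
    endloop
  endfacet
  facet normal 0.0000 -1.0000 0.0000
    outer loop
      vertex 0.00 0.00 0.00
      vertex 21.14 0.00 26.93
      vertex 0.00 0.00 26.93
    endloop
  endfacet
  facet normal 0.0000 1.0000 0.0000
    outer loop
      vertex 21.14 23.58 26.93
      vertex 21.14 23.58 0.00
      vertex 0.00 23.58 0.00
    endloop
  endfacet
  facet normal 0.0000 1.0000 0.0000
    outer loop
      vertex 0.00 23.58 26.93
      vertex 21.14 23.58 26.93
      vertex 0.00 23.58 0.00
    endloop
  endfacet
  facet normal -1.0000 0.0000 0.0000
    outer loop
      vertex 0.00 23.58 26.93
      vertex 0.00 23.58 0.00
      vertex 0.00 0.00 0.00
    endloop
  endfacet
  facet normal -1.0000 0.0000 0.0000
    outer loop
      vertex 0.00 0.00 26.93
      vertex 0.00 23.58 26.93
      vertex 0.00 0.00 0.00
    endloop
  endfacet
  facet normal 1.0000 0.0000 0.0000
    outer loop
      vertex 21.14 0.00 0.00
      vertex 21.14 23.58 0.00
      vertex 21.14 23.58 26.93
    endloop
  endfacet
  facet normal 1.0000 0.0000 0.0000
    outer loop
      vertex 21.14 0.00 0.00
      vertex 21.14 23.58 26.93
      vertex 21.14 0.00 26.93
    endloop
  endfacet
endsolid part

The G0 Z moves step by Δz≈3.37 mm. Every layer's G1 loop is the same polygon, so the solid is a straight extrusion of it from z=0 to z≈26.9. Closing with flat bottom and top caps and triangulating gives 12 facets — a rectangular box, roughly 21.1 × 23.6 mm footprint and 26.9 mm tall.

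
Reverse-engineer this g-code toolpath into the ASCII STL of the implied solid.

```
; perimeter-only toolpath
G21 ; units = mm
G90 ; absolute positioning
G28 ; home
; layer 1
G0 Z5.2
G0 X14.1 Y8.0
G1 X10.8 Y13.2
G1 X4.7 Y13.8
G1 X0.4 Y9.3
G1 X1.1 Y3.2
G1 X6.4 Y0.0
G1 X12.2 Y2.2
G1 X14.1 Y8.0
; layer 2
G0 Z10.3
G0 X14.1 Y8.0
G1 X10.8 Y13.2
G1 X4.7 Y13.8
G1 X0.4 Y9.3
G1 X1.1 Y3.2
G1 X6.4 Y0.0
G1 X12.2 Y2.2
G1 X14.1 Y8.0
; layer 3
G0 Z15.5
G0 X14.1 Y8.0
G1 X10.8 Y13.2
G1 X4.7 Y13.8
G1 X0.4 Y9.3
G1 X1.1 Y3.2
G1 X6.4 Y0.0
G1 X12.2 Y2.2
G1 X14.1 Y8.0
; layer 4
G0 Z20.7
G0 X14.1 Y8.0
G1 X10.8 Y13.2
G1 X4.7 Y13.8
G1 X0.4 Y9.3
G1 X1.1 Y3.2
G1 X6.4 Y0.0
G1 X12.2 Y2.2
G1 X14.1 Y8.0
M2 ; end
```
solid part
  facet normal 0.0000 0.0000 -1.0000
    outer loop
      vertex 4.7 13.8 0.0
      vertex 10.8 13.2 0.0
      vertex 14.1 8.0 0.0
    endloop
  endfacet
  facet normal 0.0000 0.0000 -1.0000
    outer loop
      vertex 0.4 9.3 0.0
      vertex 4.7 13.8 0.0
      vertex 14.1 8.0 0.0
    endloop
  endfacet
  facet normal 0.0000 0.0000 -1.0000
    outer loop
      vertex 1.1 3.2 0.0
      vertex 0.4 9.3 0.0
      vertex 14.1 8.0 0.0
    endloop
  endfacet
  facet normal 0.0000 0.0000 -1.0000
    outer loop
      vertex 6.4 0.0 0.0
      vertex 1.1 3.2 0.0
      vertex 14.1 8.0 0.0
    endloop
  endfacet
  facet normal 0.0000 0.0000 -1.0000
    outer loop
      vertex 12.2 2.2 0.0
      vertex 6.4 0.0 0.0
      vertex 14.1 8.0 0.0
    endloop
  endfacet
  facet normal 0.0000 0.0000 1.0000
    outer loop
      vertex 14.1 8.0 20.7
      vertex 10.8 13.2 20.7
      vertex 4.7 13.8 20.7
    endloop
  endfacet
  facet normal 0.0000 0.0000 1.0000
    outer loop
      vertex 14.1 8.0 20.7
      vertex 4.7 13.8 20.7
      vertex 0.4 9.3 20.7
    endloop
  endfacet
  facet normal 0.0000 0.0000 1.0000
    outer loop
      vertex 14.1 8.0 20.7
      vertex 0.4 9.3 20.7
      vertex 1.1 3.2 20.7
    endloop
  endfacet
  facet normal 0.0000 0.0000 1.0000
    outer loop
      vertex 14.1 8.0 20.7
      vertex 1.1 3.2 20.7
      vertex 6.4 0.0 20.7
    endloop
  endfacet
  facet normal 0.0000 0.0000 1.0000
    outer loop
      vertex 14.1 8.0 20.7
      vertex 6.4 0.0 20.7
      vertex 12.2 2.2 20.7
    endloop
  endfacet
  facet normal 0.8443 0.5358 0.0000
    outer loop
      vertex 14.1 8.0 0.0
      vertex 10.8 13.2 0.0
      vertex 10.8 13.2 20.7
    endloop
  endfacet
  facet normal 0.8443 0.5358 0.0000
    outer loop
      vertex 14.1 8.0 0.0
      vertex 10.8 13.2 20.7
      vertex 14.1 8.0 20.7
    endloop
  endfacet
  facet normal 0.0979 0.9952 0.0000
    outer loop
      vertex 10.8 13.2 0.0
      vertex 4.7 13.8 0.0
      vertex 4.7 13.8 20.7
    endloop
  endfacet
  facet normal 0.0979 0.9952 0.0000
    outer loop
      vertex 10.8 13.2 0.0
      vertex 4.7 13.8 20.7
      vertex 10.8 13.2 20.7
    endloop
  endfacet
  facet normal -0.7230 0.6909 0.0000
    outer loop
      vertex 4.7 13.8 0.0
      vertex 0.4 9.3 0.0
      vertex 0.4 9.3 20.7
    endloop
  endfacet
  facet normal -0.7230 0.6909 0.0000
    outer loop
      vertex 4.7 13.8 0.0
      vertex 0.4 9.3 20.7
      vertex 4.7 13.8 20.7
    endloop
  endfacet
  facet normal -0.9935 -0.1140 0.0000
    outer loop
      vertex 0.4 9.3 0.0
      vertex 1.1 3.2 0.0
      vertex 1.1 3.2 20.7
    endloop
  endfacet
  facet normal -0.9935 -0.1140 0.0000
    outer loop
      vertex 0.4 9.3 0.0
      vertex 1.1 3.2 20.7
      vertex 0.4 9.3 20.7
    endloop
  endfacet
  facet normal -0.5169 -0.8561 0.0000
    outer loop
      vertex 1.1 3.2 0.0
      vertex 6.4 0.0 0.0
      vertex 6.4 0.0 20.7
    endloop
  endfacet
  facet normal -0.5169 -0.8561 0.0000
    outer loop
      vertex 1.1 3.2 0.0
      vertex 6.4 0.0 20.7
      vertex 1.1 3.2 20.7
    endloop
  endfacet
  facet normal 0.3547 -0.9350 0.0000
    outer loop
      vertex 6.4 0.0 0.0
      vertex 12.2 2.2 0.0
      vertex 12.2 2.2 20.7
    endloop
  endfacet
  facet normal 0.3547 -0.9350 0.0000
    outer loop
      vertex 6.4 0.0 0.0
      vertex 12.2 2.2 20.7
      vertex 6.4 0.0 20.7
    endloop
  endfacet
  facet normal 0.9503 -0.3113 0.0000
    outer loop
      vertex 12.2 2.2 0.0
      vertex 14.1 8.0 0.0
      vertex 14.1 8.0 20.7
    endloop
  endfacet
  facet normal 0.9503 -0.3113 0.0000
    outer loop
      vertex 12.2 2.2 0.0
      vertex 14.1 8.0 20.7
      vertex 12.2 2.2 20.7
    endloop
  endfacet
endsolid part

The G0 Z moves step by Δz≈5.2 mm. Every layer's G1 loop is the same polygon, so the solid is a straight extrusion of it from z=0 to z≈20.7. Closing with flat bottom and top caps and triangulating gives 24 facets — a regular 7-sided prism (a cylinder approximated with 7 flat sides), circumscribed radius ≈ 7.1 mm, height ≈ 20.7 mm.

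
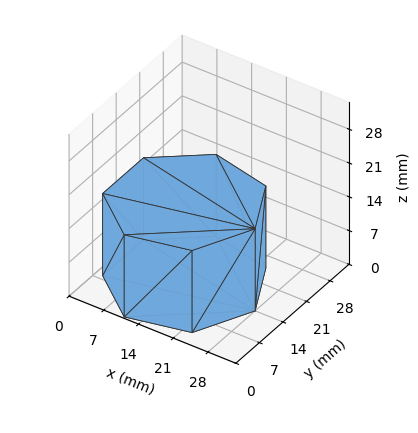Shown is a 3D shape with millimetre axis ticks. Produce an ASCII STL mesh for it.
Reading the render: the shape is a regular 7-sided prism (a cylinder approximated with 7 flat sides), circumscribed radius ≈ 14 mm, height ≈ 17 mm (dimensions read to the nearest mm from the axis ticks). For the STL, each face is triangulated and given an outward normal.

solid part
  facet normal 0.0000 0.0000 -1.0000
    outer loop
      vertex 10.88 27.65 0.00
      vertex 22.73 24.95 0.00
      vertex 28.00 14.00 0.00
    endloop
  endfacet
  facet normal 0.0000 0.0000 -1.0000
    outer loop
      vertex 1.39 20.07 0.00
      vertex 10.88 27.65 0.00
      vertex 28.00 14.00 0.00
    endloop
  endfacet
  facet normal 0.0000 0.0000 -1.0000
    outer loop
      vertex 1.39 7.93 0.00
      vertex 1.39 20.07 0.00
      vertex 28.00 14.00 0.00
    endloop
  endfacet
  facet normal 0.0000 0.0000 -1.0000
    outer loop
      vertex 10.88 0.35 0.00
      vertex 1.39 7.93 0.00
      vertex 28.00 14.00 0.00
    endloop
  endfacet
  facet normal 0.0000 0.0000 -1.0000
    outer loop
      vertex 22.73 3.05 0.00
      vertex 10.88 0.35 0.00
      vertex 28.00 14.00 0.00
    endloop
  endfacet
  facet normal 0.0000 0.0000 1.0000
    outer loop
      vertex 28.00 14.00 17.00
      vertex 22.73 24.95 17.00
      vertex 10.88 27.65 17.00
    endloop
  endfacet
  facet normal 0.0000 0.0000 1.0000
    outer loop
      vertex 28.00 14.00 17.00
      vertex 10.88 27.65 17.00
      vertex 1.39 20.07 17.00
    endloop
  endfacet
  facet normal 0.0000 0.0000 1.0000
    outer loop
      vertex 28.00 14.00 17.00
      vertex 1.39 20.07 17.00
      vertex 1.39 7.93 17.00
    endloop
  endfacet
  facet normal 0.0000 0.0000 1.0000
    outer loop
      vertex 28.00 14.00 17.00
      vertex 1.39 7.93 17.00
      vertex 10.88 0.35 17.00
    endloop
  endfacet
  facet normal 0.0000 0.0000 1.0000
    outer loop
      vertex 28.00 14.00 17.00
      vertex 10.88 0.35 17.00
      vertex 22.73 3.05 17.00
    endloop
  endfacet
  facet normal 0.9011 0.4337 0.0000
    outer loop
      vertex 28.00 14.00 0.00
      vertex 22.73 24.95 0.00
      vertex 22.73 24.95 17.00
    endloop
  endfacet
  facet normal 0.9011 0.4337 0.0000
    outer loop
      vertex 28.00 14.00 0.00
      vertex 22.73 24.95 17.00
      vertex 28.00 14.00 17.00
    endloop
  endfacet
  facet normal 0.2222 0.9750 0.0000
    outer loop
      vertex 22.73 24.95 0.00
      vertex 10.88 27.65 0.00
      vertex 10.88 27.65 17.00
    endloop
  endfacet
  facet normal 0.2222 0.9750 0.0000
    outer loop
      vertex 22.73 24.95 0.00
      vertex 10.88 27.65 17.00
      vertex 22.73 24.95 17.00
    endloop
  endfacet
  facet normal -0.6241 0.7814 0.0000
    outer loop
      vertex 10.88 27.65 0.00
      vertex 1.39 20.07 0.00
      vertex 1.39 20.07 17.00
    endloop
  endfacet
  facet normal -0.6241 0.7814 0.0000
    outer loop
      vertex 10.88 27.65 0.00
      vertex 1.39 20.07 17.00
      vertex 10.88 27.65 17.00
    endloop
  endfacet
  facet normal -1.0000 0.0000 0.0000
    outer loop
      vertex 1.39 20.07 0.00
      vertex 1.39 7.93 0.00
      vertex 1.39 7.93 17.00
    endloop
  endfacet
  facet normal -1.0000 0.0000 0.0000
    outer loop
      vertex 1.39 20.07 0.00
      vertex 1.39 7.93 17.00
      vertex 1.39 20.07 17.00
    endloop
  endfacet
  facet normal -0.6241 -0.7814 0.0000
    outer loop
      vertex 1.39 7.93 0.00
      vertex 10.88 0.35 0.00
      vertex 10.88 0.35 17.00
    endloop
  endfacet
  facet normal -0.6241 -0.7814 0.0000
    outer loop
      vertex 1.39 7.93 0.00
      vertex 10.88 0.35 17.00
      vertex 1.39 7.93 17.00
    endloop
  endfacet
  facet normal 0.2222 -0.9750 0.0000
    outer loop
      vertex 10.88 0.35 0.00
      vertex 22.73 3.05 0.00
      vertex 22.73 3.05 17.00
    endloop
  endfacet
  facet normal 0.2222 -0.9750 0.0000
    outer loop
      vertex 10.88 0.35 0.00
      vertex 22.73 3.05 17.00
      vertex 10.88 0.35 17.00
    endloop
  endfacet
  facet normal 0.9011 -0.4337 0.0000
    outer loop
      vertex 22.73 3.05 0.00
      vertex 28.00 14.00 0.00
      vertex 28.00 14.00 17.00
    endloop
  endfacet
  facet normal 0.9011 -0.4337 0.0000
    outer loop
      vertex 22.73 3.05 0.00
      vertex 28.00 14.00 17.00
      vertex 22.73 3.05 17.00
    endloop
  endfacet
endsolid part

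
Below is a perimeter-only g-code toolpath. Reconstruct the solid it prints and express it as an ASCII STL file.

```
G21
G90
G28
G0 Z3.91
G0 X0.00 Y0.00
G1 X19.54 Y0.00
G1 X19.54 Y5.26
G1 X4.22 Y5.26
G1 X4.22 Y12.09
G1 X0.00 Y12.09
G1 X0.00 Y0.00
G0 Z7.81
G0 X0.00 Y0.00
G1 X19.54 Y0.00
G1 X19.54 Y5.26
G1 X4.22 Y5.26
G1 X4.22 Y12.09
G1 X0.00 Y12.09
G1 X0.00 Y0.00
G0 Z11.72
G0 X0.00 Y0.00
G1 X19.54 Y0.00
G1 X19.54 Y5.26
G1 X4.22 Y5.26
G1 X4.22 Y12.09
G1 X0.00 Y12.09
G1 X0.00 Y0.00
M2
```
solid part
  facet normal 0.0000 0.0000 -1.0000
    outer loop
      vertex 19.54 5.26 0.00
      vertex 19.54 0.00 0.00
      vertex 0.00 0.00 0.00
    endloop
  endfacet
  facet normal 0.0000 0.0000 -1.0000
    outer loop
      vertex 4.22 5.26 0.00
      vertex 19.54 5.26 0.00
      vertex 0.00 0.00 0.00
    endloop
  endfacet
  facet normal 0.0000 0.0000 -1.0000
    outer loop
      vertex 4.22 12.09 0.00
      vertex 4.22 5.26 0.00
      vertex 0.00 0.00 0.00
    endloop
  endfacet
  facet normal 0.0000 0.0000 -1.0000
    outer loop
      vertex 0.00 12.09 0.00
      vertex 4.22 12.09 0.00
      vertex 0.00 0.00 0.00
    endloop
  endfacet
  facet normal 0.0000 0.0000 1.0000
    outer loop
      vertex 0.00 0.00 11.72
      vertex 19.54 0.00 11.72
      vertex 19.54 5.26 11.72
    endloop
  endfacet
  facet normal 0.0000 0.0000 1.0000
    outer loop
      vertex 0.00 0.00 11.72
      vertex 19.54 5.26 11.72
      vertex 4.22 5.26 11.72
    endloop
  endfacet
  facet normal 0.0000 0.0000 1.0000
    outer loop
      vertex 0.00 0.00 11.72
      vertex 4.22 5.26 11.72
      vertex 4.22 12.09 11.72
    endloop
  endfacet
  facet normal 0.0000 0.0000 1.0000
    outer loop
      vertex 0.00 0.00 11.72
      vertex 4.22 12.09 11.72
      vertex 0.00 12.09 11.72
    endloop
  endfacet
  facet normal 0.0000 -1.0000 0.0000
    outer loop
      vertex 0.00 0.00 0.00
      vertex 19.54 0.00 0.00
      vertex 19.54 0.00 11.72
    endloop
  endfacet
  facet normal 0.0000 -1.0000 0.0000
    outer loop
      vertex 0.00 0.00 0.00
      vertex 19.54 0.00 11.72
      vertex 0.00 0.00 11.72
    endloop
  endfacet
  facet normal 1.0000 0.0000 0.0000
    outer loop
      vertex 19.54 0.00 0.00
      vertex 19.54 5.26 0.00
      vertex 19.54 5.26 11.72
    endloop
  endfacet
  facet normal 1.0000 0.0000 0.0000
    outer loop
      vertex 19.54 0.00 0.00
      vertex 19.54 5.26 11.72
      vertex 19.54 0.00 11.72
    endloop
  endfacet
  facet normal 0.0000 1.0000 0.0000
    outer loop
      vertex 19.54 5.26 0.00
      vertex 4.22 5.26 0.00
      vertex 4.22 5.26 11.72
    endloop
  endfacet
  facet normal 0.0000 1.0000 0.0000
    outer loop
      vertex 19.54 5.26 0.00
      vertex 4.22 5.26 11.72
      vertex 19.54 5.26 11.72
    endloop
  endfacet
  facet normal 1.0000 0.0000 0.0000
    outer loop
      vertex 4.22 5.26 0.00
      vertex 4.22 12.09 0.00
      vertex 4.22 12.09 11.72
    endloop
  endfacet
  facet normal 1.0000 0.0000 0.0000
    outer loop
      vertex 4.22 5.26 0.00
      vertex 4.22 12.09 11.72
      vertex 4.22 5.26 11.72
    endloop
  endfacet
  facet normal 0.0000 1.0000 0.0000
    outer loop
      vertex 4.22 12.09 0.00
      vertex 0.00 12.09 0.00
      vertex 0.00 12.09 11.72
    endloop
  endfacet
  facet normal 0.0000 1.0000 0.0000
    outer loop
      vertex 4.22 12.09 0.00
      vertex 0.00 12.09 11.72
      vertex 4.22 12.09 11.72
    endloop
  endfacet
  facet normal -1.0000 0.0000 0.0000
    outer loop
      vertex 0.00 12.09 0.00
      vertex 0.00 0.00 0.00
      vertex 0.00 0.00 11.72
    endloop
  endfacet
  facet normal -1.0000 0.0000 0.0000
    outer loop
      vertex 0.00 12.09 0.00
      vertex 0.00 0.00 11.72
      vertex 0.00 12.09 11.72
    endloop
  endfacet
endsolid part

The G0 Z moves step by Δz≈3.91 mm. Every layer's G1 loop is the same polygon, so the solid is a straight extrusion of it from z=0 to z≈11.7. Closing with flat bottom and top caps and triangulating gives 20 facets — an L-shaped prism: outer 19.5 × 12.1 mm, arm thicknesses ≈ 5.26 mm (horizontal) and 4.22 mm (vertical), extruded 11.7 mm in z.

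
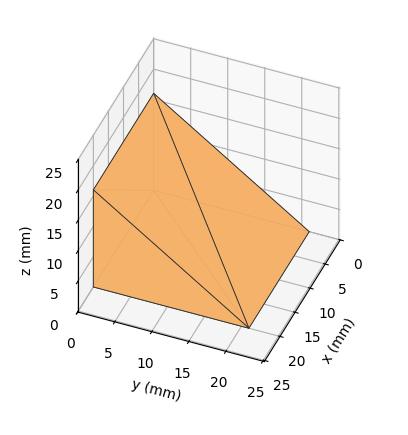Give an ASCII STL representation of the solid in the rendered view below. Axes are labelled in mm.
Reading the render: the shape is a wedge (ramp): 20 × 21 mm base, rising to 16 mm along the y=0 edge and sloping linearly to z=0 at y=21 (dimensions read to the nearest mm from the axis ticks). For the STL, each face is triangulated and given an outward normal.

solid part
  facet normal 0.0000 0.0000 -1.0000
    outer loop
      vertex 20.000 21.000 0.000
      vertex 20.000 0.000 0.000
      vertex 0.000 0.000 0.000
    endloop
  endfacet
  facet normal 0.0000 0.0000 -1.0000
    outer loop
      vertex 0.000 21.000 0.000
      vertex 20.000 21.000 0.000
      vertex 0.000 0.000 0.000
    endloop
  endfacet
  facet normal 0.0000 -1.0000 0.0000
    outer loop
      vertex 0.000 0.000 0.000
      vertex 20.000 0.000 0.000
      vertex 20.000 0.000 16.000
    endloop
  endfacet
  facet normal 0.0000 -1.0000 0.0000
    outer loop
      vertex 0.000 0.000 0.000
      vertex 20.000 0.000 16.000
      vertex 0.000 0.000 16.000
    endloop
  endfacet
  facet normal 0.0000 0.6060 0.7954
    outer loop
      vertex 0.000 0.000 16.000
      vertex 20.000 0.000 16.000
      vertex 20.000 21.000 0.000
    endloop
  endfacet
  facet normal 0.0000 0.6060 0.7954
    outer loop
      vertex 0.000 0.000 16.000
      vertex 20.000 21.000 0.000
      vertex 0.000 21.000 0.000
    endloop
  endfacet
  facet normal -1.0000 0.0000 0.0000
    outer loop
      vertex 0.000 0.000 16.000
      vertex 0.000 21.000 0.000
      vertex 0.000 0.000 0.000
    endloop
  endfacet
  facet normal 1.0000 0.0000 0.0000
    outer loop
      vertex 20.000 0.000 0.000
      vertex 20.000 21.000 0.000
      vertex 20.000 0.000 16.000
    endloop
  endfacet
endsolid part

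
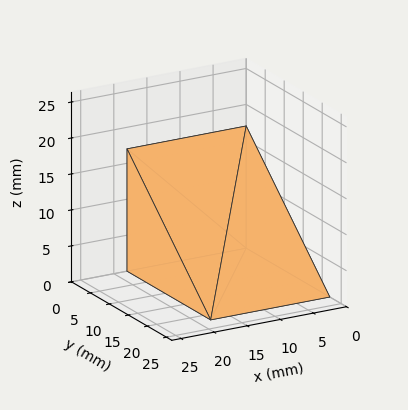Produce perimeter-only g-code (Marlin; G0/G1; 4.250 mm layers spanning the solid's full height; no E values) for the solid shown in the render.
Reading the render: the shape is a wedge (ramp): 18 × 22 mm base, rising to 17 mm along the y=0 edge and sloping linearly to z=0 at y=22 (dimensions read to the nearest mm from the axis ticks). For the g-code, the solid's height is divided into equal slices at the stated Δz and each level perimeter traced with G1 moves after a G0 lift.

; perimeter-only toolpath
G21 ; units = mm
G90 ; absolute positioning
G28 ; home
; layer 1
G0 Z4.250
G0 X0.000 Y0.000
G1 X18.000 Y0.000
G1 X18.000 Y16.500
G1 X0.000 Y16.500
G1 X0.000 Y0.000
; layer 2
G0 Z8.500
G0 X0.000 Y0.000
G1 X18.000 Y0.000
G1 X18.000 Y11.000
G1 X0.000 Y11.000
G1 X0.000 Y0.000
; layer 3
G0 Z12.750
G0 X0.000 Y0.000
G1 X18.000 Y0.000
G1 X18.000 Y5.500
G1 X0.000 Y5.500
G1 X0.000 Y0.000
M2 ; end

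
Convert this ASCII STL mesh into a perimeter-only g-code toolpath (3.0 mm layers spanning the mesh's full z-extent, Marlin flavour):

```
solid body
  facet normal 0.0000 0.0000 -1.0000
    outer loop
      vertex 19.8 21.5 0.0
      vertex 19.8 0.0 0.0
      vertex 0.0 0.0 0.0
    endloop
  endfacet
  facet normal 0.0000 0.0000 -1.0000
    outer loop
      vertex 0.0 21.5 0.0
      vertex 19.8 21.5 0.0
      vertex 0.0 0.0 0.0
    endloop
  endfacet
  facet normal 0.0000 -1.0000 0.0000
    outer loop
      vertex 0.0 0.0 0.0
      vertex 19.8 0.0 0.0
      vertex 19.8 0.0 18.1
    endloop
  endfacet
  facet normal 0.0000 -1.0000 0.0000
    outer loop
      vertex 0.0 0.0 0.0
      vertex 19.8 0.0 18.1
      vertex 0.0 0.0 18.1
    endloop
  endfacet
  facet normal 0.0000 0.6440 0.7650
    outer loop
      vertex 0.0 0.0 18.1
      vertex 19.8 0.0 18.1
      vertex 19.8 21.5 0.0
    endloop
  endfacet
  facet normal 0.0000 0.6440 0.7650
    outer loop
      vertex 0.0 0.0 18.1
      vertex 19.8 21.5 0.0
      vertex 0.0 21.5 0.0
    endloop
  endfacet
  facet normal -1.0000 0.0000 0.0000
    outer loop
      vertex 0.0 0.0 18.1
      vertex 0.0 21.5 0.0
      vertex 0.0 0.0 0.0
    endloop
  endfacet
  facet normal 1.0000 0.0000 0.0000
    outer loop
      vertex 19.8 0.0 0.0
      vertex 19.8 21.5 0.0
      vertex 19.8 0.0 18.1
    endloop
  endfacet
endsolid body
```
; perimeter-only toolpath
G21 ; units = mm
G90 ; absolute positioning
G28 ; home
; layer 1
G0 Z3.0
G0 X0.0 Y0.0
G1 X19.8 Y0.0
G1 X19.8 Y17.9
G1 X0.0 Y17.9
G1 X0.0 Y0.0
; layer 2
G0 Z6.0
G0 X0.0 Y0.0
G1 X19.8 Y0.0
G1 X19.8 Y14.3
G1 X0.0 Y14.3
G1 X0.0 Y0.0
; layer 3
G0 Z9.1
G0 X0.0 Y0.0
G1 X19.8 Y0.0
G1 X19.8 Y10.8
G1 X0.0 Y10.8
G1 X0.0 Y0.0
; layer 4
G0 Z12.1
G0 X0.0 Y0.0
G1 X19.8 Y0.0
G1 X19.8 Y7.2
G1 X0.0 Y7.2
G1 X0.0 Y0.0
; layer 5
G0 Z15.1
G0 X0.0 Y0.0
G1 X19.8 Y0.0
G1 X19.8 Y3.6
G1 X0.0 Y3.6
G1 X0.0 Y0.0
M2 ; end

The solid is a wedge (ramp): 19.8 × 21.5 mm base, rising to 18.1 mm along the y=0 edge and sloping linearly to z=0 at y=21.5. Slicing at Δz = 3.0 mm — 6 equal slices spanning the solid's height, so layer i sits at z = i·h/6 — gives 5 non-empty perimeters. Each is a 4-segment closed polygon; G0 lifts to the layer z and rapids to the start vertex, then G1 traces the edges. The cross-section shrinks linearly with z (the slice at the apex is degenerate and omitted).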